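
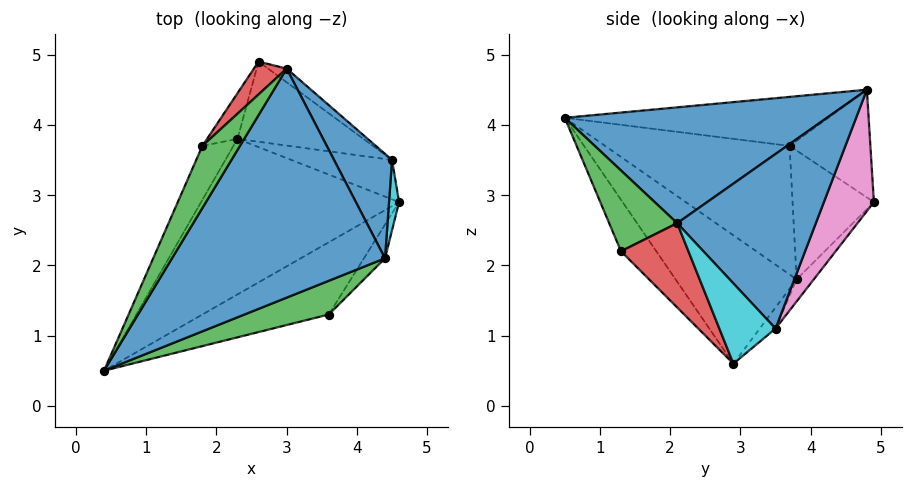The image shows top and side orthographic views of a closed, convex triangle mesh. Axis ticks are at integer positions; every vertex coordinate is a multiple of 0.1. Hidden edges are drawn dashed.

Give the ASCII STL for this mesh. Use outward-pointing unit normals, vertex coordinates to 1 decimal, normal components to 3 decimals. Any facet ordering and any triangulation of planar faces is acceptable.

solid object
 facet normal 0.448 -0.347 0.824
  outer loop
   vertex 4.4 2.1 2.6
   vertex 3.0 4.8 4.5
   vertex 0.4 0.5 4.1
  endloop
 endfacet
 facet normal -0.525 -0.262 -0.810
  outer loop
   vertex 2.3 3.8 1.8
   vertex 4.6 2.9 0.6
   vertex 0.4 0.5 4.1
  endloop
 endfacet
 facet normal -0.731 0.390 0.560
  outer loop
   vertex 1.8 3.7 3.7
   vertex 0.4 0.5 4.1
   vertex 3.0 4.8 4.5
  endloop
 endfacet
 facet normal -0.735 0.640 0.224
  outer loop
   vertex 1.8 3.7 3.7
   vertex 3.0 4.8 4.5
   vertex 2.6 4.9 2.9
  endloop
 endfacet
 facet normal -0.904 0.368 -0.218
  outer loop
   vertex 1.8 3.7 3.7
   vertex 2.3 3.8 1.8
   vertex 0.4 0.5 4.1
  endloop
 endfacet
 facet normal -0.872 0.444 -0.206
  outer loop
   vertex 1.8 3.7 3.7
   vertex 2.6 4.9 2.9
   vertex 2.3 3.8 1.8
  endloop
 endfacet
 facet normal 0.539 0.838 -0.082
  outer loop
   vertex 4.5 3.5 1.1
   vertex 2.6 4.9 2.9
   vertex 3.0 4.8 4.5
  endloop
 endfacet
 facet normal -0.161 0.616 -0.771
  outer loop
   vertex 4.5 3.5 1.1
   vertex 4.6 2.9 0.6
   vertex 2.3 3.8 1.8
  endloop
 endfacet
 facet normal -0.120 0.718 -0.685
  outer loop
   vertex 4.5 3.5 1.1
   vertex 2.3 3.8 1.8
   vertex 2.6 4.9 2.9
  endloop
 endfacet
 facet normal 0.990 0.062 0.124
  outer loop
   vertex 4.5 3.5 1.1
   vertex 4.4 2.1 2.6
   vertex 4.6 2.9 0.6
  endloop
 endfacet
 facet normal 0.916 0.261 0.304
  outer loop
   vertex 4.5 3.5 1.1
   vertex 3.0 4.8 4.5
   vertex 4.4 2.1 2.6
  endloop
 endfacet
 facet normal -0.311 -0.568 -0.762
  outer loop
   vertex 3.6 1.3 2.2
   vertex 0.4 0.5 4.1
   vertex 4.6 2.9 0.6
  endloop
 endfacet
 facet normal 0.476 -0.725 0.497
  outer loop
   vertex 3.6 1.3 2.2
   vertex 4.4 2.1 2.6
   vertex 0.4 0.5 4.1
  endloop
 endfacet
 facet normal 0.740 -0.647 -0.185
  outer loop
   vertex 3.6 1.3 2.2
   vertex 4.6 2.9 0.6
   vertex 4.4 2.1 2.6
  endloop
 endfacet
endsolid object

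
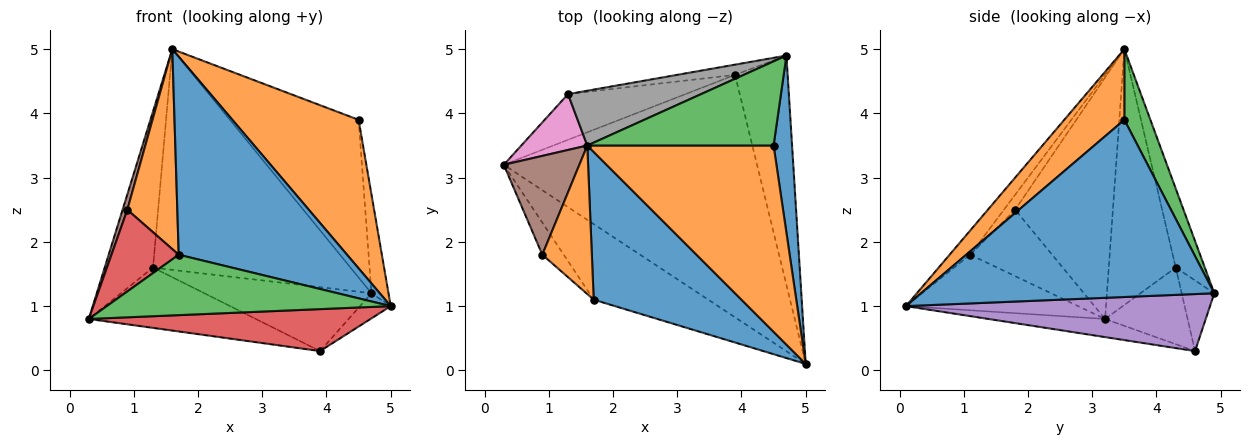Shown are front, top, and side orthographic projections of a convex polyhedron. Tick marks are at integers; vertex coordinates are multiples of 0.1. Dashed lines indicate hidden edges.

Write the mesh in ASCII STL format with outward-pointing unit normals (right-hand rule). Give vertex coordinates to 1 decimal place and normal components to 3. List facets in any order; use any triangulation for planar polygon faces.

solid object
 facet normal 0.993 0.058 0.103
  outer loop
   vertex 4.5 3.5 3.9
   vertex 5.0 0.1 1.0
   vertex 4.7 4.9 1.2
  endloop
 endfacet
 facet normal 0.284 -0.598 0.750
  outer loop
   vertex 4.5 3.5 3.9
   vertex 1.6 3.5 5.0
   vertex 5.0 0.1 1.0
  endloop
 endfacet
 facet normal 0.176 0.869 0.463
  outer loop
   vertex 4.5 3.5 3.9
   vertex 4.7 4.9 1.2
   vertex 1.6 3.5 5.0
  endloop
 endfacet
 facet normal -0.070 -0.170 -0.983
  outer loop
   vertex 3.9 4.6 0.3
   vertex 5.0 0.1 1.0
   vertex 0.3 3.2 0.8
  endloop
 endfacet
 facet normal 0.733 0.074 -0.676
  outer loop
   vertex 3.9 4.6 0.3
   vertex 4.7 4.9 1.2
   vertex 5.0 0.1 1.0
  endloop
 endfacet
 facet normal -0.953 -0.046 0.298
  outer loop
   vertex 0.9 1.8 2.5
   vertex 1.6 3.5 5.0
   vertex 0.3 3.2 0.8
  endloop
 endfacet
 facet normal -0.794 0.573 0.205
  outer loop
   vertex 1.3 4.3 1.6
   vertex 0.3 3.2 0.8
   vertex 1.6 3.5 5.0
  endloop
 endfacet
 facet normal -0.141 0.961 0.239
  outer loop
   vertex 1.3 4.3 1.6
   vertex 1.6 3.5 5.0
   vertex 4.7 4.9 1.2
  endloop
 endfacet
 facet normal -0.366 0.742 -0.562
  outer loop
   vertex 1.3 4.3 1.6
   vertex 3.9 4.6 0.3
   vertex 0.3 3.2 0.8
  endloop
 endfacet
 facet normal -0.189 0.970 -0.155
  outer loop
   vertex 1.3 4.3 1.6
   vertex 4.7 4.9 1.2
   vertex 3.9 4.6 0.3
  endloop
 endfacet
 facet normal -0.097 -0.798 0.595
  outer loop
   vertex 1.7 1.1 1.8
   vertex 5.0 0.1 1.0
   vertex 1.6 3.5 5.0
  endloop
 endfacet
 facet normal -0.178 -0.790 0.587
  outer loop
   vertex 1.7 1.1 1.8
   vertex 1.6 3.5 5.0
   vertex 0.9 1.8 2.5
  endloop
 endfacet
 facet normal -0.354 -0.584 -0.731
  outer loop
   vertex 1.7 1.1 1.8
   vertex 0.3 3.2 0.8
   vertex 5.0 0.1 1.0
  endloop
 endfacet
 facet normal -0.750 -0.615 -0.242
  outer loop
   vertex 1.7 1.1 1.8
   vertex 0.9 1.8 2.5
   vertex 0.3 3.2 0.8
  endloop
 endfacet
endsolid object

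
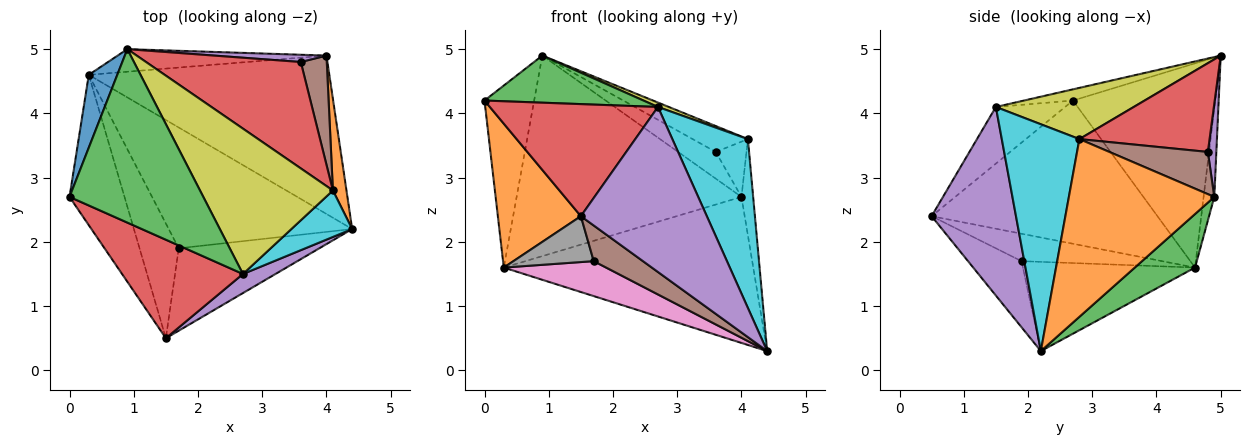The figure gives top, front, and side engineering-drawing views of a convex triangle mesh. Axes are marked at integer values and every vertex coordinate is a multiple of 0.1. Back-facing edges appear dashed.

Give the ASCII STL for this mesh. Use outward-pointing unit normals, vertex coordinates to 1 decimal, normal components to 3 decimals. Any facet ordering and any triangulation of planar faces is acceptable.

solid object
 facet normal -0.936 0.327 0.131
  outer loop
   vertex 0.3 4.6 1.6
   vertex 0.0 2.7 4.2
   vertex 0.9 5.0 4.9
  endloop
 endfacet
 facet normal -0.883 -0.325 -0.339
  outer loop
   vertex 0.3 4.6 1.6
   vertex 1.5 0.5 2.4
   vertex 0.0 2.7 4.2
  endloop
 endfacet
 facet normal -0.080 -0.261 0.962
  outer loop
   vertex 2.7 1.5 4.1
   vertex 0.9 5.0 4.9
   vertex 0.0 2.7 4.2
  endloop
 endfacet
 facet normal -0.296 -0.718 0.631
  outer loop
   vertex 2.7 1.5 4.1
   vertex 0.0 2.7 4.2
   vertex 1.5 0.5 2.4
  endloop
 endfacet
 facet normal 0.554 -0.827 0.095
  outer loop
   vertex 2.7 1.5 4.1
   vertex 1.5 0.5 2.4
   vertex 4.4 2.2 0.3
  endloop
 endfacet
 facet normal -0.396 -0.365 -0.843
  outer loop
   vertex 1.7 1.9 1.7
   vertex 4.4 2.2 0.3
   vertex 1.5 0.5 2.4
  endloop
 endfacet
 facet normal -0.423 -0.252 -0.870
  outer loop
   vertex 1.7 1.9 1.7
   vertex 0.3 4.6 1.6
   vertex 4.4 2.2 0.3
  endloop
 endfacet
 facet normal -0.545 -0.311 -0.778
  outer loop
   vertex 1.7 1.9 1.7
   vertex 1.5 0.5 2.4
   vertex 0.3 4.6 1.6
  endloop
 endfacet
 facet normal 0.359 -0.028 0.933
  outer loop
   vertex 4.1 2.8 3.6
   vertex 0.9 5.0 4.9
   vertex 2.7 1.5 4.1
  endloop
 endfacet
 facet normal 0.704 -0.685 0.189
  outer loop
   vertex 4.1 2.8 3.6
   vertex 2.7 1.5 4.1
   vertex 4.4 2.2 0.3
  endloop
 endfacet
 facet normal -0.047 0.993 -0.112
  outer loop
   vertex 4.0 4.9 2.7
   vertex 0.3 4.6 1.6
   vertex 0.9 5.0 4.9
  endloop
 endfacet
 facet normal 0.994 0.080 0.076
  outer loop
   vertex 4.0 4.9 2.7
   vertex 4.1 2.8 3.6
   vertex 4.4 2.2 0.3
  endloop
 endfacet
 facet normal 0.161 0.669 -0.726
  outer loop
   vertex 4.0 4.9 2.7
   vertex 4.4 2.2 0.3
   vertex 0.3 4.6 1.6
  endloop
 endfacet
 facet normal 0.487 0.207 0.849
  outer loop
   vertex 3.6 4.8 3.4
   vertex 0.9 5.0 4.9
   vertex 4.1 2.8 3.6
  endloop
 endfacet
 facet normal 0.212 0.943 0.256
  outer loop
   vertex 3.6 4.8 3.4
   vertex 4.0 4.9 2.7
   vertex 0.9 5.0 4.9
  endloop
 endfacet
 facet normal 0.823 0.256 0.507
  outer loop
   vertex 3.6 4.8 3.4
   vertex 4.1 2.8 3.6
   vertex 4.0 4.9 2.7
  endloop
 endfacet
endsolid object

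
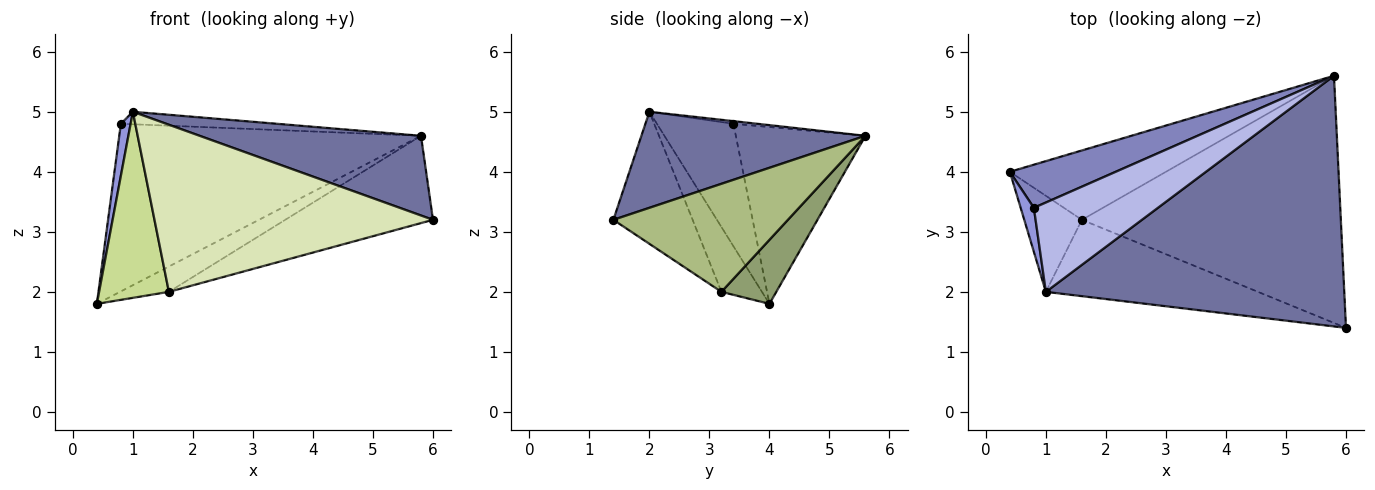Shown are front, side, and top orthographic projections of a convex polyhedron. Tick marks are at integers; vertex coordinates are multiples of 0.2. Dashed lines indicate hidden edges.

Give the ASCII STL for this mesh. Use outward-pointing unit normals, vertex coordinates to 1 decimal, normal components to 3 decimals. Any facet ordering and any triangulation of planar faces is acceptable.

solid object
 facet normal 0.293 -0.290 0.911
  outer loop
   vertex 1.0 2.0 5.0
   vertex 6.0 1.4 3.2
   vertex 5.8 5.6 4.6
  endloop
 endfacet
 facet normal -0.384 0.894 0.230
  outer loop
   vertex 0.8 3.4 4.8
   vertex 5.8 5.6 4.6
   vertex 0.4 4.0 1.8
  endloop
 endfacet
 facet normal -0.986 -0.126 0.106
  outer loop
   vertex 0.8 3.4 4.8
   vertex 0.4 4.0 1.8
   vertex 1.0 2.0 5.0
  endloop
 endfacet
 facet normal -0.021 0.138 0.990
  outer loop
   vertex 0.8 3.4 4.8
   vertex 1.0 2.0 5.0
   vertex 5.8 5.6 4.6
  endloop
 endfacet
 facet normal 0.360 0.320 -0.876
  outer loop
   vertex 1.6 3.2 2.0
   vertex 0.4 4.0 1.8
   vertex 5.8 5.6 4.6
  endloop
 endfacet
 facet normal 0.366 0.310 -0.877
  outer loop
   vertex 1.6 3.2 2.0
   vertex 5.8 5.6 4.6
   vertex 6.0 1.4 3.2
  endloop
 endfacet
 facet normal -0.459 -0.790 -0.408
  outer loop
   vertex 1.6 3.2 2.0
   vertex 1.0 2.0 5.0
   vertex 0.4 4.0 1.8
  endloop
 endfacet
 facet normal -0.251 -0.881 -0.402
  outer loop
   vertex 1.6 3.2 2.0
   vertex 6.0 1.4 3.2
   vertex 1.0 2.0 5.0
  endloop
 endfacet
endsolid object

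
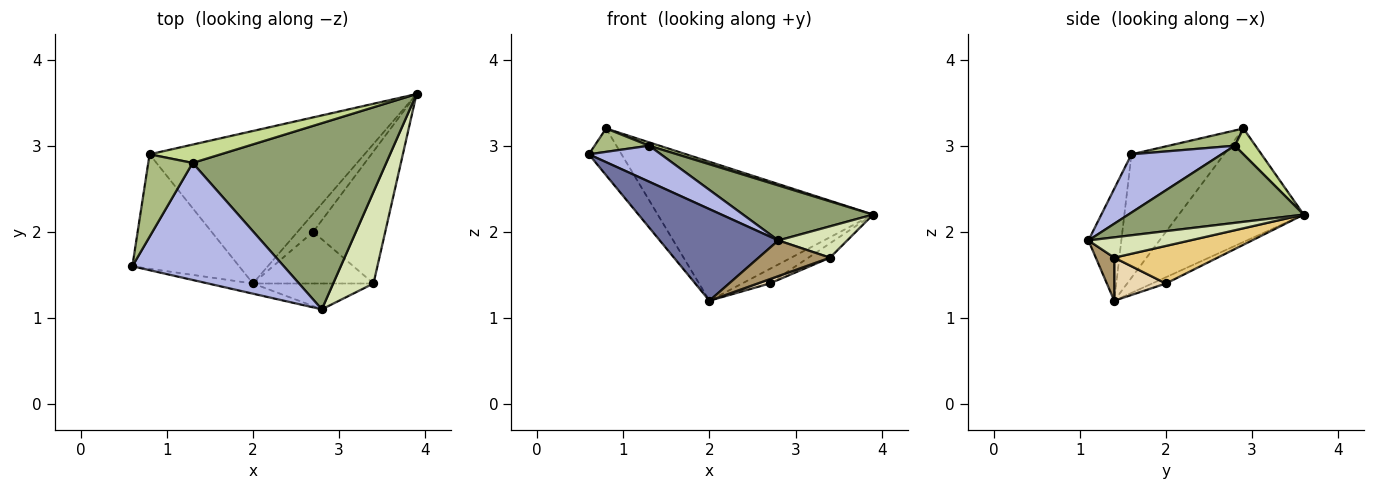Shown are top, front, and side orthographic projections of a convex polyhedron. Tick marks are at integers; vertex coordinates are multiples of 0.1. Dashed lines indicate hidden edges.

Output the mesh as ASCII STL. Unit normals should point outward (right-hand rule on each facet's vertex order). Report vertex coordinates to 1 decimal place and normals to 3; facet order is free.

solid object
 facet normal -0.266 -0.958 -0.106
  outer loop
   vertex 2.0 1.4 1.2
   vertex 2.8 1.1 1.9
   vertex 0.6 1.6 2.9
  endloop
 endfacet
 facet normal -0.731 0.258 -0.632
  outer loop
   vertex 0.8 2.9 3.2
   vertex 2.0 1.4 1.2
   vertex 0.6 1.6 2.9
  endloop
 endfacet
 facet normal -0.364 0.627 -0.689
  outer loop
   vertex 0.8 2.9 3.2
   vertex 3.9 3.6 2.2
   vertex 2.0 1.4 1.2
  endloop
 endfacet
 facet normal 0.345 -0.276 0.897
  outer loop
   vertex 1.3 2.8 3.0
   vertex 0.6 1.6 2.9
   vertex 2.8 1.1 1.9
  endloop
 endfacet
 facet normal 0.357 -0.265 0.896
  outer loop
   vertex 1.3 2.8 3.0
   vertex 2.8 1.1 1.9
   vertex 3.9 3.6 2.2
  endloop
 endfacet
 facet normal 0.314 -0.259 0.914
  outer loop
   vertex 1.3 2.8 3.0
   vertex 0.8 2.9 3.2
   vertex 0.6 1.6 2.9
  endloop
 endfacet
 facet normal 0.337 -0.168 0.926
  outer loop
   vertex 1.3 2.8 3.0
   vertex 3.9 3.6 2.2
   vertex 0.8 2.9 3.2
  endloop
 endfacet
 facet normal 0.431 -0.292 0.854
  outer loop
   vertex 3.4 1.4 1.7
   vertex 3.9 3.6 2.2
   vertex 2.8 1.1 1.9
  endloop
 endfacet
 facet normal 0.205 -0.793 -0.574
  outer loop
   vertex 3.4 1.4 1.7
   vertex 2.8 1.1 1.9
   vertex 2.0 1.4 1.2
  endloop
 endfacet
 facet normal -0.298 0.596 -0.745
  outer loop
   vertex 2.7 2.0 1.4
   vertex 2.0 1.4 1.2
   vertex 3.9 3.6 2.2
  endloop
 endfacet
 facet normal 0.460 0.096 -0.882
  outer loop
   vertex 2.7 2.0 1.4
   vertex 3.9 3.6 2.2
   vertex 3.4 1.4 1.7
  endloop
 endfacet
 facet normal 0.335 -0.078 -0.939
  outer loop
   vertex 2.7 2.0 1.4
   vertex 3.4 1.4 1.7
   vertex 2.0 1.4 1.2
  endloop
 endfacet
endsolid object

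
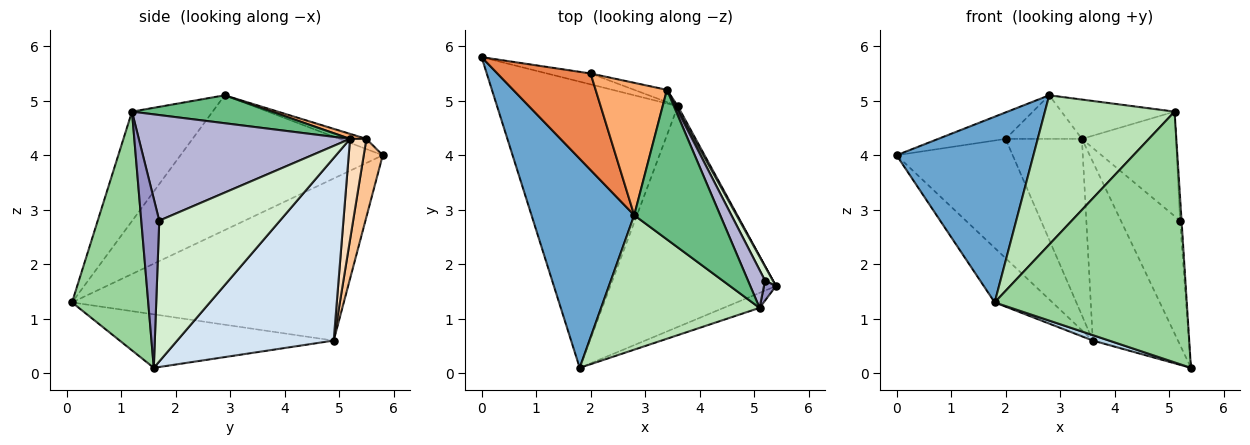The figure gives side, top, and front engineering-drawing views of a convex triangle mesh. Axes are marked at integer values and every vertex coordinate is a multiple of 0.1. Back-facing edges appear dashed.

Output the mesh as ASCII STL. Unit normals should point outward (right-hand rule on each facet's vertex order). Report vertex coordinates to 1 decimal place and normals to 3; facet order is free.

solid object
 facet normal -0.700 -0.474 0.534
  outer loop
   vertex 2.8 2.9 5.1
   vertex 0.0 5.8 4.0
   vertex 1.8 0.1 1.3
  endloop
 endfacet
 facet normal -0.661 0.140 -0.737
  outer loop
   vertex 3.6 4.9 0.6
   vertex 1.8 0.1 1.3
   vertex 0.0 5.8 4.0
  endloop
 endfacet
 facet normal -0.307 -0.023 -0.951
  outer loop
   vertex 3.6 4.9 0.6
   vertex 5.4 1.6 0.1
   vertex 1.8 0.1 1.3
  endloop
 endfacet
 facet normal 0.878 0.478 0.009
  outer loop
   vertex 3.6 4.9 0.6
   vertex 3.4 5.2 4.3
   vertex 5.4 1.6 0.1
  endloop
 endfacet
 facet normal -0.104 0.263 0.959
  outer loop
   vertex 2.0 5.5 4.3
   vertex 0.0 5.8 4.0
   vertex 2.8 2.9 5.1
  endloop
 endfacet
 facet normal 0.067 0.312 0.948
  outer loop
   vertex 2.0 5.5 4.3
   vertex 2.8 2.9 5.1
   vertex 3.4 5.2 4.3
  endloop
 endfacet
 facet normal 0.161 0.983 -0.090
  outer loop
   vertex 2.0 5.5 4.3
   vertex 3.6 4.9 0.6
   vertex 0.0 5.8 4.0
  endloop
 endfacet
 facet normal 0.209 0.976 -0.068
  outer loop
   vertex 2.0 5.5 4.3
   vertex 3.4 5.2 4.3
   vertex 3.6 4.9 0.6
  endloop
 endfacet
 facet normal 0.300 0.243 0.923
  outer loop
   vertex 5.1 1.2 4.8
   vertex 3.4 5.2 4.3
   vertex 2.8 2.9 5.1
  endloop
 endfacet
 facet normal 0.368 -0.928 -0.055
  outer loop
   vertex 5.1 1.2 4.8
   vertex 1.8 0.1 1.3
   vertex 5.4 1.6 0.1
  endloop
 endfacet
 facet normal -0.419 -0.675 0.607
  outer loop
   vertex 5.1 1.2 4.8
   vertex 2.8 2.9 5.1
   vertex 1.8 0.1 1.3
  endloop
 endfacet
 facet normal 0.897 0.440 0.050
  outer loop
   vertex 5.2 1.7 2.8
   vertex 5.4 1.6 0.1
   vertex 3.4 5.2 4.3
  endloop
 endfacet
 facet normal 0.994 0.083 0.071
  outer loop
   vertex 5.2 1.7 2.8
   vertex 5.1 1.2 4.8
   vertex 5.4 1.6 0.1
  endloop
 endfacet
 facet normal 0.904 0.402 0.146
  outer loop
   vertex 5.2 1.7 2.8
   vertex 3.4 5.2 4.3
   vertex 5.1 1.2 4.8
  endloop
 endfacet
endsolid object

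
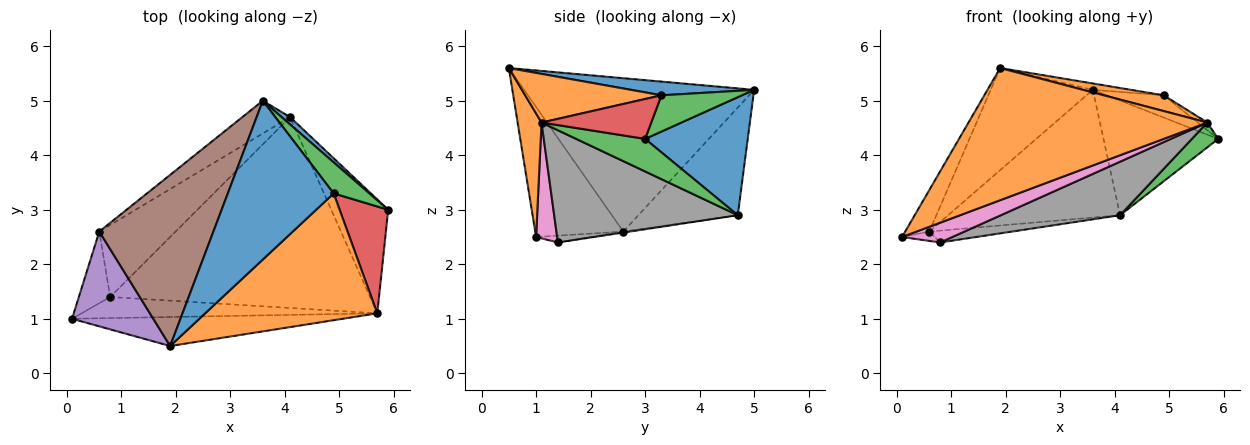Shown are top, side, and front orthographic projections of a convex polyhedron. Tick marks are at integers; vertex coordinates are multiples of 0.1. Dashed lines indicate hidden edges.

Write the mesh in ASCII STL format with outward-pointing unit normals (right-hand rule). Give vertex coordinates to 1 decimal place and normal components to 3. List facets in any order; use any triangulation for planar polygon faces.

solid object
 facet normal 0.666 0.744 0.048
  outer loop
   vertex 4.1 4.7 2.9
   vertex 3.6 5.0 5.2
   vertex 5.9 3.0 4.3
  endloop
 endfacet
 facet normal 0.097 -0.972 -0.213
  outer loop
   vertex 5.7 1.1 4.6
   vertex 1.9 0.5 5.6
   vertex 0.1 1.0 2.5
  endloop
 endfacet
 facet normal 0.488 -0.186 -0.853
  outer loop
   vertex 5.7 1.1 4.6
   vertex 4.1 4.7 2.9
   vertex 5.9 3.0 4.3
  endloop
 endfacet
 facet normal -0.489 0.845 -0.216
  outer loop
   vertex 0.6 2.6 2.6
   vertex 3.6 5.0 5.2
   vertex 4.1 4.7 2.9
  endloop
 endfacet
 facet normal -0.826 0.226 0.516
  outer loop
   vertex 0.6 2.6 2.6
   vertex 0.1 1.0 2.5
   vertex 1.9 0.5 5.6
  endloop
 endfacet
 facet normal -0.756 0.336 0.562
  outer loop
   vertex 0.6 2.6 2.6
   vertex 1.9 0.5 5.6
   vertex 3.6 5.0 5.2
  endloop
 endfacet
 facet normal 0.275 -0.657 -0.702
  outer loop
   vertex 0.8 1.4 2.4
   vertex 5.7 1.1 4.6
   vertex 0.1 1.0 2.5
  endloop
 endfacet
 facet normal 0.384 -0.249 -0.889
  outer loop
   vertex 0.8 1.4 2.4
   vertex 4.1 4.7 2.9
   vertex 5.7 1.1 4.6
  endloop
 endfacet
 facet normal -0.211 0.126 -0.969
  outer loop
   vertex 0.8 1.4 2.4
   vertex 0.1 1.0 2.5
   vertex 0.6 2.6 2.6
  endloop
 endfacet
 facet normal -0.013 0.162 -0.987
  outer loop
   vertex 0.8 1.4 2.4
   vertex 0.6 2.6 2.6
   vertex 4.1 4.7 2.9
  endloop
 endfacet
 facet normal 0.128 0.040 0.991
  outer loop
   vertex 4.9 3.3 5.1
   vertex 3.6 5.0 5.2
   vertex 1.9 0.5 5.6
  endloop
 endfacet
 facet normal 0.270 -0.119 0.955
  outer loop
   vertex 4.9 3.3 5.1
   vertex 1.9 0.5 5.6
   vertex 5.7 1.1 4.6
  endloop
 endfacet
 facet normal 0.636 0.450 0.627
  outer loop
   vertex 4.9 3.3 5.1
   vertex 5.9 3.0 4.3
   vertex 3.6 5.0 5.2
  endloop
 endfacet
 facet normal 0.634 0.055 0.772
  outer loop
   vertex 4.9 3.3 5.1
   vertex 5.7 1.1 4.6
   vertex 5.9 3.0 4.3
  endloop
 endfacet
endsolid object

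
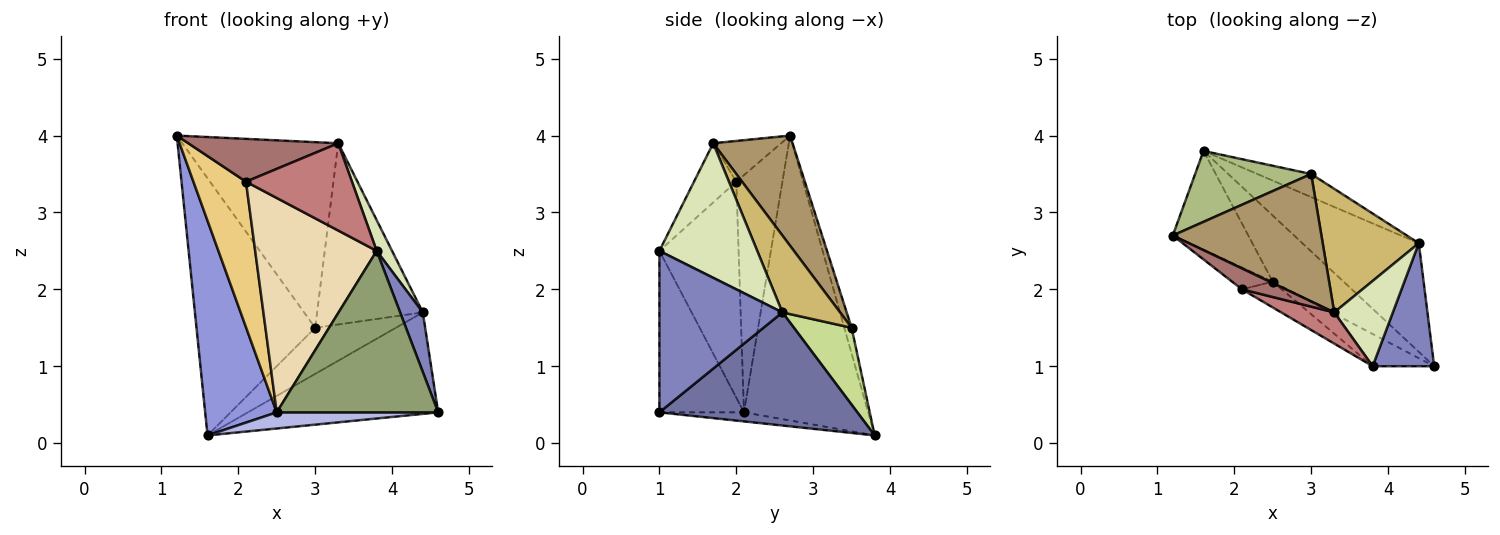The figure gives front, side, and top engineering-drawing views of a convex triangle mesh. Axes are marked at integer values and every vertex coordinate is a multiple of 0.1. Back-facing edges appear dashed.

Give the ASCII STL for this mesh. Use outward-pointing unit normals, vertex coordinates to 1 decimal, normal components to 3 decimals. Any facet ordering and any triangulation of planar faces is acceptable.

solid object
 facet normal 0.579 0.557 -0.596
  outer loop
   vertex 4.4 2.6 1.7
   vertex 4.6 1.0 0.4
   vertex 1.6 3.8 0.1
  endloop
 endfacet
 facet normal 0.921 -0.170 0.351
  outer loop
   vertex 4.4 2.6 1.7
   vertex 3.8 1.0 2.5
   vertex 4.6 1.0 0.4
  endloop
 endfacet
 facet normal -0.844 -0.487 -0.224
  outer loop
   vertex 2.5 2.1 0.4
   vertex 1.2 2.7 4.0
   vertex 1.6 3.8 0.1
  endloop
 endfacet
 facet normal -0.123 -0.235 -0.964
  outer loop
   vertex 2.5 2.1 0.4
   vertex 1.6 3.8 0.1
   vertex 4.6 1.0 0.4
  endloop
 endfacet
 facet normal -0.457 -0.872 -0.174
  outer loop
   vertex 2.5 2.1 0.4
   vertex 4.6 1.0 0.4
   vertex 3.8 1.0 2.5
  endloop
 endfacet
 facet normal -0.059 0.962 0.265
  outer loop
   vertex 3.0 3.5 1.5
   vertex 1.6 3.8 0.1
   vertex 1.2 2.7 4.0
  endloop
 endfacet
 facet normal 0.538 0.754 -0.377
  outer loop
   vertex 3.0 3.5 1.5
   vertex 4.4 2.6 1.7
   vertex 1.6 3.8 0.1
  endloop
 endfacet
 facet normal 0.907 -0.143 0.395
  outer loop
   vertex 3.3 1.7 3.9
   vertex 3.8 1.0 2.5
   vertex 4.4 2.6 1.7
  endloop
 endfacet
 facet normal 0.387 0.760 0.522
  outer loop
   vertex 3.3 1.7 3.9
   vertex 3.0 3.5 1.5
   vertex 1.2 2.7 4.0
  endloop
 endfacet
 facet normal 0.411 0.753 0.514
  outer loop
   vertex 3.3 1.7 3.9
   vertex 4.4 2.6 1.7
   vertex 3.0 3.5 1.5
  endloop
 endfacet
 facet normal -0.656 -0.747 -0.112
  outer loop
   vertex 2.1 2.0 3.4
   vertex 1.2 2.7 4.0
   vertex 2.5 2.1 0.4
  endloop
 endfacet
 facet normal -0.543 -0.833 -0.100
  outer loop
   vertex 2.1 2.0 3.4
   vertex 2.5 2.1 0.4
   vertex 3.8 1.0 2.5
  endloop
 endfacet
 facet normal -0.377 -0.833 0.406
  outer loop
   vertex 2.1 2.0 3.4
   vertex 3.3 1.7 3.9
   vertex 1.2 2.7 4.0
  endloop
 endfacet
 facet normal -0.352 -0.881 0.315
  outer loop
   vertex 2.1 2.0 3.4
   vertex 3.8 1.0 2.5
   vertex 3.3 1.7 3.9
  endloop
 endfacet
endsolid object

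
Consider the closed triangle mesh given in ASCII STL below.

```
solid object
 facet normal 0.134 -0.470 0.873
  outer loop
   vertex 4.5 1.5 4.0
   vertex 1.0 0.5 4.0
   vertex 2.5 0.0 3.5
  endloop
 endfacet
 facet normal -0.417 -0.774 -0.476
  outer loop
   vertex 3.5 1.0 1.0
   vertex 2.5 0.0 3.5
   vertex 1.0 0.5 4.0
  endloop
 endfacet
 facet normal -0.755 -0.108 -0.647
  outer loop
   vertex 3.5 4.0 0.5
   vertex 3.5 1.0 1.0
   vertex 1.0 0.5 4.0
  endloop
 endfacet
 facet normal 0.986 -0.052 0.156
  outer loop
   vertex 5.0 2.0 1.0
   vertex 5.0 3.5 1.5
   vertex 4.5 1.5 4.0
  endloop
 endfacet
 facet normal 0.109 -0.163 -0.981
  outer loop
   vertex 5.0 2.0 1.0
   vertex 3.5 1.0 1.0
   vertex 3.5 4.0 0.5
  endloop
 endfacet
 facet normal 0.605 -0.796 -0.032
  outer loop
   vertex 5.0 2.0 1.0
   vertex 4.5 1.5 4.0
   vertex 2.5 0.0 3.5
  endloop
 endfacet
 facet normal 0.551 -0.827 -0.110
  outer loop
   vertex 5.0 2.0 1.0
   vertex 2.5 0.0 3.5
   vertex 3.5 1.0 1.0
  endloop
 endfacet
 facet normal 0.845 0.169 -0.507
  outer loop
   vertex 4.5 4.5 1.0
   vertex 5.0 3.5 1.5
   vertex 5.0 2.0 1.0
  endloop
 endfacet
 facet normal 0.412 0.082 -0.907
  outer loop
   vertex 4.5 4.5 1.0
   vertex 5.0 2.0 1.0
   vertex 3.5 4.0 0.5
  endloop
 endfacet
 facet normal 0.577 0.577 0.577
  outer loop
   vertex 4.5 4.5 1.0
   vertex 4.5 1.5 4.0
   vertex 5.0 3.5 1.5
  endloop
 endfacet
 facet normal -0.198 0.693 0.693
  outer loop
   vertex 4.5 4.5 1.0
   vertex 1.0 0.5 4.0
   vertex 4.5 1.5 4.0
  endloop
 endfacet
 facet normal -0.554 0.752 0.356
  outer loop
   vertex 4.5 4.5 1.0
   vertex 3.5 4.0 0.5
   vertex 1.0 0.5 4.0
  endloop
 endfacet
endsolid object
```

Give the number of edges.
18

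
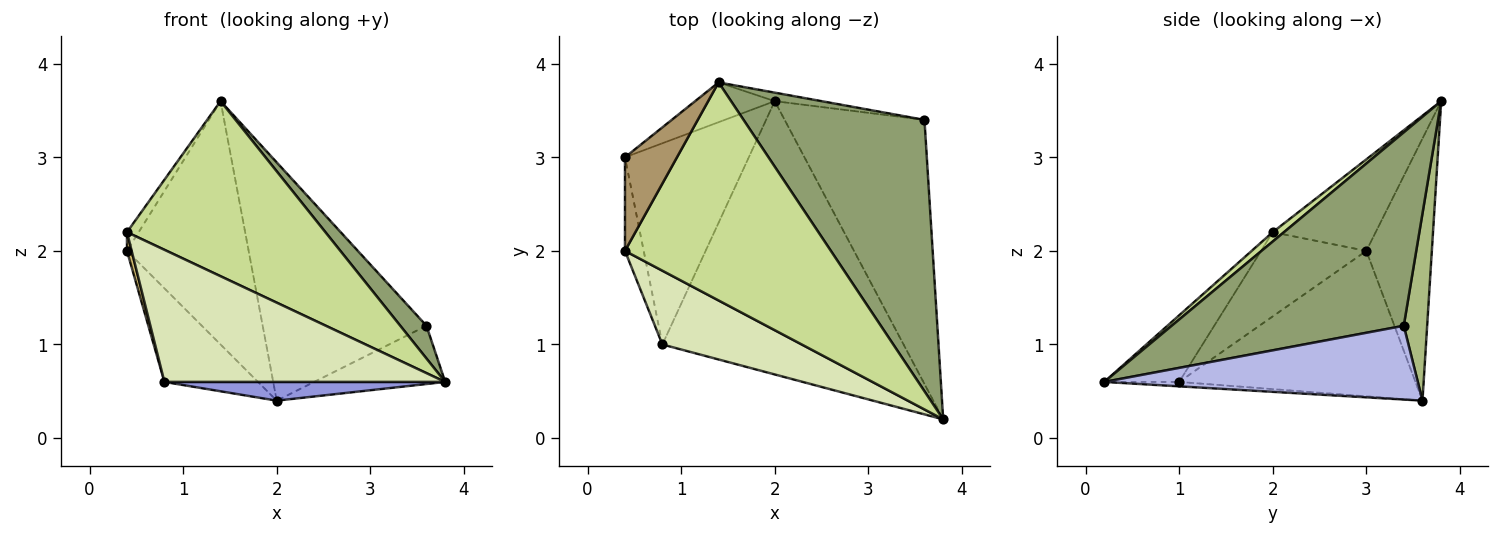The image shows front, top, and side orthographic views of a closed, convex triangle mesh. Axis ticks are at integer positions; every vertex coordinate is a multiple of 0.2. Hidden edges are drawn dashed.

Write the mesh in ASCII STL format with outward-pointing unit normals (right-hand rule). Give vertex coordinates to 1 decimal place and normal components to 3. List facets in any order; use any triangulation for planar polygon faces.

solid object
 facet normal -0.469 0.871 -0.142
  outer loop
   vertex 1.4 3.8 3.6
   vertex 2.0 3.6 0.4
   vertex 0.4 3.0 2.0
  endloop
 endfacet
 facet normal -0.729 0.289 -0.621
  outer loop
   vertex 0.8 1.0 0.6
   vertex 0.4 3.0 2.0
   vertex 2.0 3.6 0.4
  endloop
 endfacet
 facet normal -0.018 -0.068 -0.997
  outer loop
   vertex 0.8 1.0 0.6
   vertex 2.0 3.6 0.4
   vertex 3.8 0.2 0.6
  endloop
 endfacet
 facet normal 0.458 0.191 -0.868
  outer loop
   vertex 3.6 3.4 1.2
   vertex 3.8 0.2 0.6
   vertex 2.0 3.6 0.4
  endloop
 endfacet
 facet normal 0.728 -0.082 0.681
  outer loop
   vertex 3.6 3.4 1.2
   vertex 1.4 3.8 3.6
   vertex 3.8 0.2 0.6
  endloop
 endfacet
 facet normal 0.141 0.989 -0.035
  outer loop
   vertex 3.6 3.4 1.2
   vertex 2.0 3.6 0.4
   vertex 1.4 3.8 3.6
  endloop
 endfacet
 facet normal 0.035 -0.626 0.779
  outer loop
   vertex 0.4 2.0 2.2
   vertex 3.8 0.2 0.6
   vertex 1.4 3.8 3.6
  endloop
 endfacet
 facet normal -0.227 -0.850 0.475
  outer loop
   vertex 0.4 2.0 2.2
   vertex 0.8 1.0 0.6
   vertex 3.8 0.2 0.6
  endloop
 endfacet
 facet normal -0.865 0.098 0.492
  outer loop
   vertex 0.4 2.0 2.2
   vertex 1.4 3.8 3.6
   vertex 0.4 3.0 2.0
  endloop
 endfacet
 facet normal -0.975 -0.043 -0.217
  outer loop
   vertex 0.4 2.0 2.2
   vertex 0.4 3.0 2.0
   vertex 0.8 1.0 0.6
  endloop
 endfacet
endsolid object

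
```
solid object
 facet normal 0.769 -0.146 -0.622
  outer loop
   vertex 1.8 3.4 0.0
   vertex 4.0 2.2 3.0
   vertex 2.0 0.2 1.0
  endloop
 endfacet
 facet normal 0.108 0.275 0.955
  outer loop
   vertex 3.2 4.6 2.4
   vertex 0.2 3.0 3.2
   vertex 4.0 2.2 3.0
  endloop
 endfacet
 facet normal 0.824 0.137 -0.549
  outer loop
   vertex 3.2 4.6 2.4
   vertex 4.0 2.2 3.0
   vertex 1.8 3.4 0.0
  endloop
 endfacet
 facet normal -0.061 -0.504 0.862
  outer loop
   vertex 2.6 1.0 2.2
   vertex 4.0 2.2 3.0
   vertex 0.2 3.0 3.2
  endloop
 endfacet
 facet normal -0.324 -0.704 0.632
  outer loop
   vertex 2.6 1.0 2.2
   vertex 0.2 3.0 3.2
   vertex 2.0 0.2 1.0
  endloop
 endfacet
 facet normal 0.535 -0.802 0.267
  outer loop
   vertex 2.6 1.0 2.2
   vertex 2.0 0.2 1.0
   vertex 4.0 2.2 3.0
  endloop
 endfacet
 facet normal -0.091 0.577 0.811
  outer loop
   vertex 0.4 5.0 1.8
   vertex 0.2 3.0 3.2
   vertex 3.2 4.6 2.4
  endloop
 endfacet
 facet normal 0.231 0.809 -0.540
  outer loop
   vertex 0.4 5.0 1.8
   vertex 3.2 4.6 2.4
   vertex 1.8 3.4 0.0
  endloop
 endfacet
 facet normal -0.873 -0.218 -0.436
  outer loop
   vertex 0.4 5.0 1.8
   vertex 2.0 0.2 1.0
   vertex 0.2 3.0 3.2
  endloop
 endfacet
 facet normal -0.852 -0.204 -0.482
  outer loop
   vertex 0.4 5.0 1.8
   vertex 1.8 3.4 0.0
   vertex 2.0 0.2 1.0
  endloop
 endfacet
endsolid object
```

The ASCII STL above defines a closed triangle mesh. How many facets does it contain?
10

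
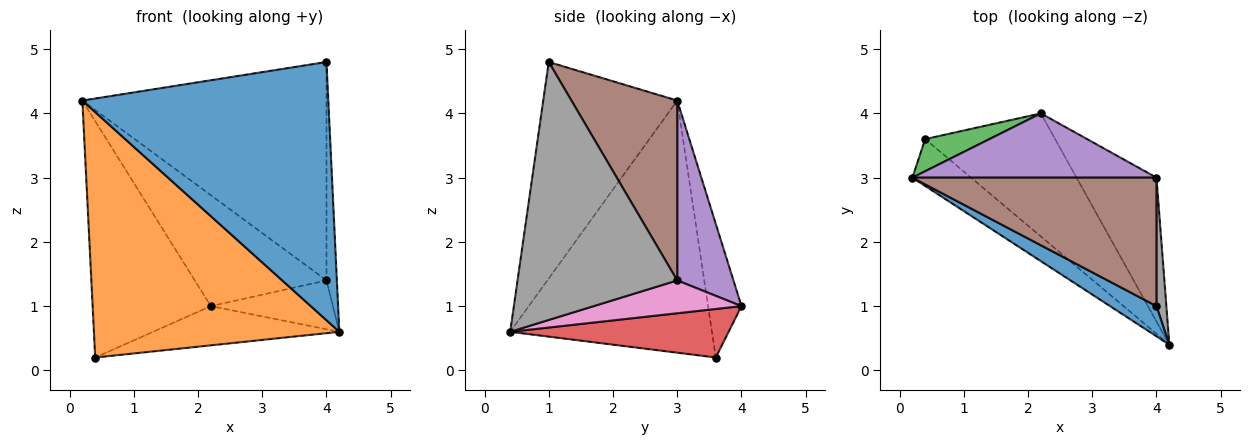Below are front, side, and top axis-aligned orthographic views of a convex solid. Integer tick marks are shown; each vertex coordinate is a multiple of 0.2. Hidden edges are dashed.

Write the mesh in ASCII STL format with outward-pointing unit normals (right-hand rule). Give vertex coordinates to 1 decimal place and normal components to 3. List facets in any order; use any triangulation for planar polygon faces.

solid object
 facet normal -0.476 -0.874 0.102
  outer loop
   vertex 4.0 1.0 4.8
   vertex 0.2 3.0 4.2
   vertex 4.2 0.4 0.6
  endloop
 endfacet
 facet normal -0.628 -0.764 -0.146
  outer loop
   vertex 0.4 3.6 0.2
   vertex 4.2 0.4 0.6
   vertex 0.2 3.0 4.2
  endloop
 endfacet
 facet normal -0.270 0.954 0.130
  outer loop
   vertex 0.4 3.6 0.2
   vertex 0.2 3.0 4.2
   vertex 2.2 4.0 1.0
  endloop
 endfacet
 facet normal 0.335 0.286 -0.898
  outer loop
   vertex 0.4 3.6 0.2
   vertex 2.2 4.0 1.0
   vertex 4.2 0.4 0.6
  endloop
 endfacet
 facet normal 0.346 0.812 0.470
  outer loop
   vertex 4.0 3.0 1.4
   vertex 2.2 4.0 1.0
   vertex 0.2 3.0 4.2
  endloop
 endfacet
 facet normal 0.350 0.807 0.475
  outer loop
   vertex 4.0 3.0 1.4
   vertex 0.2 3.0 4.2
   vertex 4.0 1.0 4.8
  endloop
 endfacet
 facet normal 0.362 0.299 -0.883
  outer loop
   vertex 4.0 3.0 1.4
   vertex 4.2 0.4 0.6
   vertex 2.2 4.0 1.0
  endloop
 endfacet
 facet normal 0.997 0.065 0.038
  outer loop
   vertex 4.0 3.0 1.4
   vertex 4.0 1.0 4.8
   vertex 4.2 0.4 0.6
  endloop
 endfacet
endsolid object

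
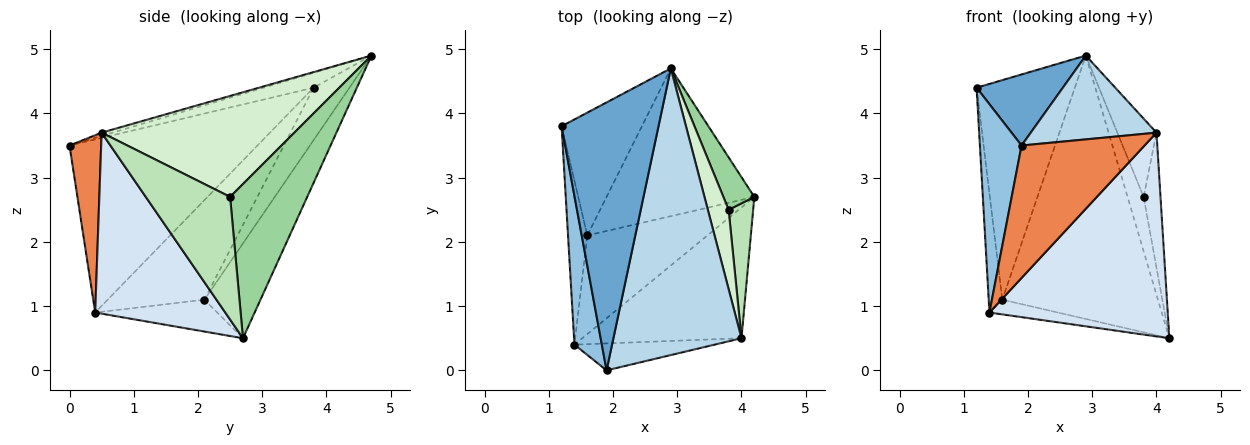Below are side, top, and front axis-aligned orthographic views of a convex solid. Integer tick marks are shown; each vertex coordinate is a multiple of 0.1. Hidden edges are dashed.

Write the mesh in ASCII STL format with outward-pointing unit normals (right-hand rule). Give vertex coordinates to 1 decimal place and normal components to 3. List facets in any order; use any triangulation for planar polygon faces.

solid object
 facet normal -0.147 -0.254 0.956
  outer loop
   vertex 2.9 4.7 4.9
   vertex 1.2 3.8 4.4
   vertex 1.9 0.0 3.5
  endloop
 endfacet
 facet normal -0.965 -0.214 0.153
  outer loop
   vertex 1.4 0.4 0.9
   vertex 1.9 0.0 3.5
   vertex 1.2 3.8 4.4
  endloop
 endfacet
 facet normal -0.025 -0.281 0.960
  outer loop
   vertex 4.0 0.5 3.7
   vertex 2.9 4.7 4.9
   vertex 1.9 0.0 3.5
  endloop
 endfacet
 facet normal 0.523 -0.717 -0.460
  outer loop
   vertex 4.0 0.5 3.7
   vertex 1.4 0.4 0.9
   vertex 4.2 2.7 0.5
  endloop
 endfacet
 facet normal 0.245 -0.950 -0.193
  outer loop
   vertex 4.0 0.5 3.7
   vertex 1.9 0.0 3.5
   vertex 1.4 0.4 0.9
  endloop
 endfacet
 facet normal -0.973 0.137 -0.188
  outer loop
   vertex 1.6 2.1 1.1
   vertex 1.4 0.4 0.9
   vertex 1.2 3.8 4.4
  endloop
 endfacet
 facet normal -0.254 0.142 -0.957
  outer loop
   vertex 1.6 2.1 1.1
   vertex 4.2 2.7 0.5
   vertex 1.4 0.4 0.9
  endloop
 endfacet
 facet normal -0.303 0.832 -0.465
  outer loop
   vertex 1.6 2.1 1.1
   vertex 1.2 3.8 4.4
   vertex 2.9 4.7 4.9
  endloop
 endfacet
 facet normal -0.300 0.832 -0.467
  outer loop
   vertex 1.6 2.1 1.1
   vertex 2.9 4.7 4.9
   vertex 4.2 2.7 0.5
  endloop
 endfacet
 facet normal 0.961 0.200 0.193
  outer loop
   vertex 3.8 2.5 2.7
   vertex 4.2 2.7 0.5
   vertex 2.9 4.7 4.9
  endloop
 endfacet
 facet normal 0.962 0.192 0.192
  outer loop
   vertex 3.8 2.5 2.7
   vertex 4.0 0.5 3.7
   vertex 4.2 2.7 0.5
  endloop
 endfacet
 facet normal 0.961 0.195 0.198
  outer loop
   vertex 3.8 2.5 2.7
   vertex 2.9 4.7 4.9
   vertex 4.0 0.5 3.7
  endloop
 endfacet
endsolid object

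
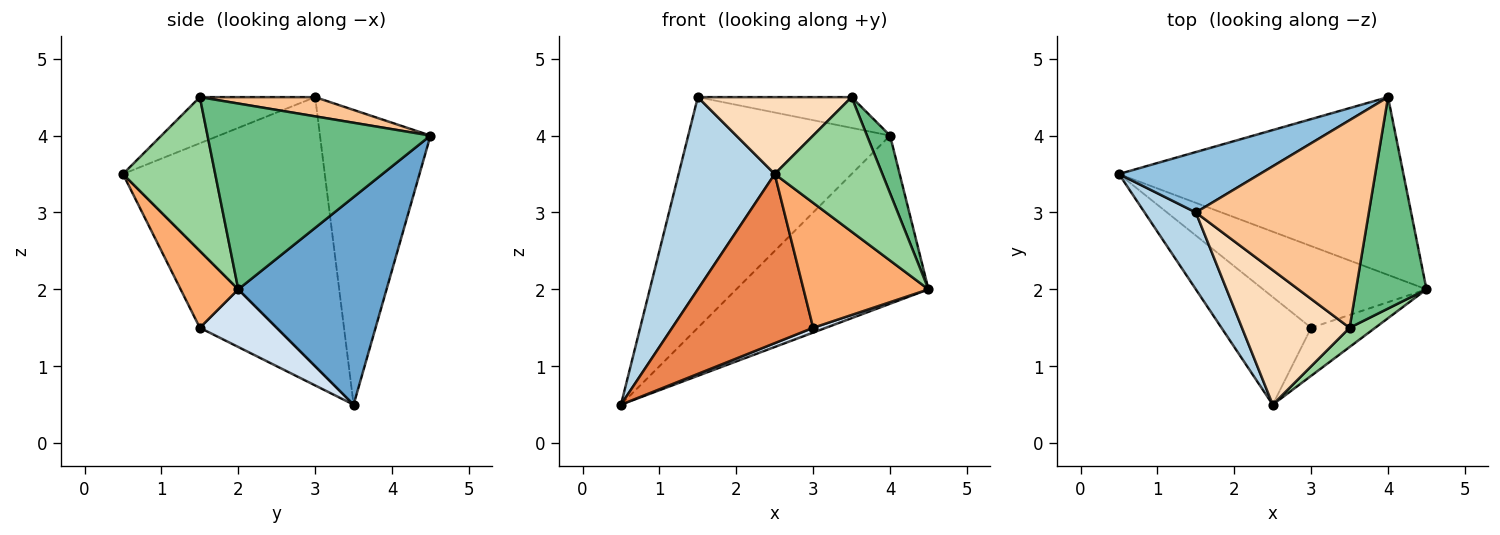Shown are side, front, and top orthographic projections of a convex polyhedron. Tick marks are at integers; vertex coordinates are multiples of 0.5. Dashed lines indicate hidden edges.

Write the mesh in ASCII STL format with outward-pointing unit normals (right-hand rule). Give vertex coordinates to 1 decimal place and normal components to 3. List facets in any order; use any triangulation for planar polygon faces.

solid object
 facet normal 0.468 0.607 -0.642
  outer loop
   vertex 4.0 4.5 4.0
   vertex 4.5 2.0 2.0
   vertex 0.5 3.5 0.5
  endloop
 endfacet
 facet normal -0.468 0.855 0.224
  outer loop
   vertex 1.5 3.0 4.5
   vertex 4.0 4.5 4.0
   vertex 0.5 3.5 0.5
  endloop
 endfacet
 facet normal -0.890 -0.424 0.169
  outer loop
   vertex 1.5 3.0 4.5
   vertex 0.5 3.5 0.5
   vertex 2.5 0.5 3.5
  endloop
 endfacet
 facet normal 0.332 -0.055 -0.942
  outer loop
   vertex 3.0 1.5 1.5
   vertex 0.5 3.5 0.5
   vertex 4.5 2.0 2.0
  endloop
 endfacet
 facet normal -0.418 -0.766 -0.488
  outer loop
   vertex 3.0 1.5 1.5
   vertex 2.5 0.5 3.5
   vertex 0.5 3.5 0.5
  endloop
 endfacet
 facet normal 0.396 -0.857 -0.330
  outer loop
   vertex 3.0 1.5 1.5
   vertex 4.5 2.0 2.0
   vertex 2.5 0.5 3.5
  endloop
 endfacet
 facet normal 0.109 0.146 0.983
  outer loop
   vertex 3.5 1.5 4.5
   vertex 4.0 4.5 4.0
   vertex 1.5 3.0 4.5
  endloop
 endfacet
 facet normal -0.349 -0.465 0.814
  outer loop
   vertex 3.5 1.5 4.5
   vertex 1.5 3.0 4.5
   vertex 2.5 0.5 3.5
  endloop
 endfacet
 facet normal 0.931 -0.096 0.353
  outer loop
   vertex 3.5 1.5 4.5
   vertex 4.5 2.0 2.0
   vertex 4.0 4.5 4.0
  endloop
 endfacet
 facet normal 0.647 -0.755 0.108
  outer loop
   vertex 3.5 1.5 4.5
   vertex 2.5 0.5 3.5
   vertex 4.5 2.0 2.0
  endloop
 endfacet
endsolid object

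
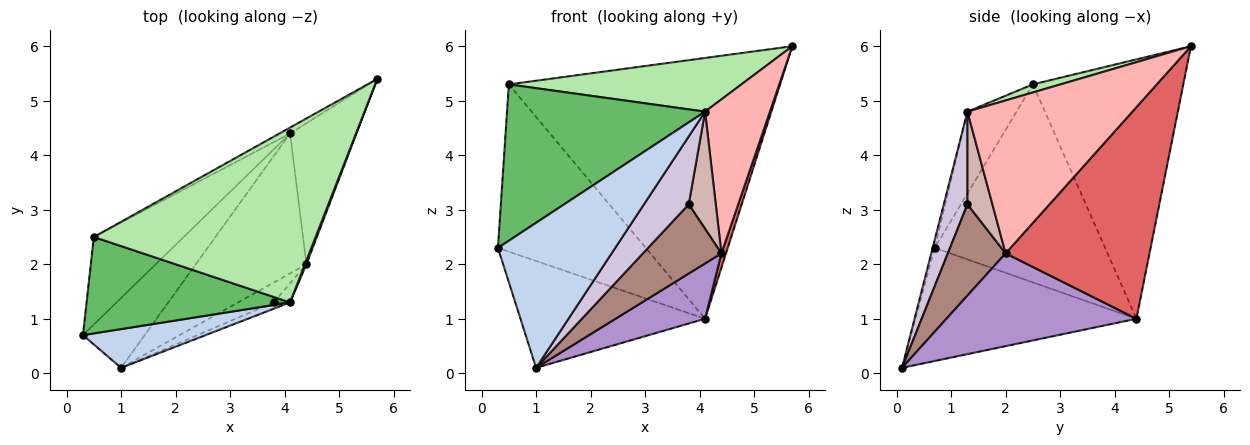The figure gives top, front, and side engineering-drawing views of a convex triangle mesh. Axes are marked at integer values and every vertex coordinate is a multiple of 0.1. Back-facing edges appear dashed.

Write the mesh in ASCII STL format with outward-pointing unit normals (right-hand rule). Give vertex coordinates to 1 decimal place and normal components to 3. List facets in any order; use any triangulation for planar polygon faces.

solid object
 facet normal -0.708 0.591 -0.386
  outer loop
   vertex 4.1 4.4 1.0
   vertex 1.0 0.1 0.1
   vertex 0.3 0.7 2.3
  endloop
 endfacet
 facet normal -0.017 -0.966 0.258
  outer loop
   vertex 4.1 1.3 4.8
   vertex 0.3 0.7 2.3
   vertex 1.0 0.1 0.1
  endloop
 endfacet
 facet normal -0.715 0.620 -0.324
  outer loop
   vertex 0.5 2.5 5.3
   vertex 4.1 4.4 1.0
   vertex 0.3 0.7 2.3
  endloop
 endfacet
 facet normal -0.485 0.874 -0.020
  outer loop
   vertex 0.5 2.5 5.3
   vertex 5.7 5.4 6.0
   vertex 4.1 4.4 1.0
  endloop
 endfacet
 facet normal -0.206 -0.833 0.514
  outer loop
   vertex 0.5 2.5 5.3
   vertex 0.3 0.7 2.3
   vertex 4.1 1.3 4.8
  endloop
 endfacet
 facet normal 0.035 -0.293 0.955
  outer loop
   vertex 0.5 2.5 5.3
   vertex 4.1 1.3 4.8
   vertex 5.7 5.4 6.0
  endloop
 endfacet
 facet normal 0.954 -0.030 -0.299
  outer loop
   vertex 4.4 2.0 2.2
   vertex 4.1 4.4 1.0
   vertex 5.7 5.4 6.0
  endloop
 endfacet
 facet normal 0.931 -0.366 0.009
  outer loop
   vertex 4.4 2.0 2.2
   vertex 5.7 5.4 6.0
   vertex 4.1 1.3 4.8
  endloop
 endfacet
 facet normal 0.615 -0.290 -0.733
  outer loop
   vertex 4.4 2.0 2.2
   vertex 1.0 0.1 0.1
   vertex 4.1 4.4 1.0
  endloop
 endfacet
 facet normal 0.466 -0.881 -0.082
  outer loop
   vertex 3.8 1.3 3.1
   vertex 4.1 1.3 4.8
   vertex 1.0 0.1 0.1
  endloop
 endfacet
 facet normal 0.578 -0.785 -0.225
  outer loop
   vertex 3.8 1.3 3.1
   vertex 1.0 0.1 0.1
   vertex 4.4 2.0 2.2
  endloop
 endfacet
 facet normal 0.673 -0.730 -0.119
  outer loop
   vertex 3.8 1.3 3.1
   vertex 4.4 2.0 2.2
   vertex 4.1 1.3 4.8
  endloop
 endfacet
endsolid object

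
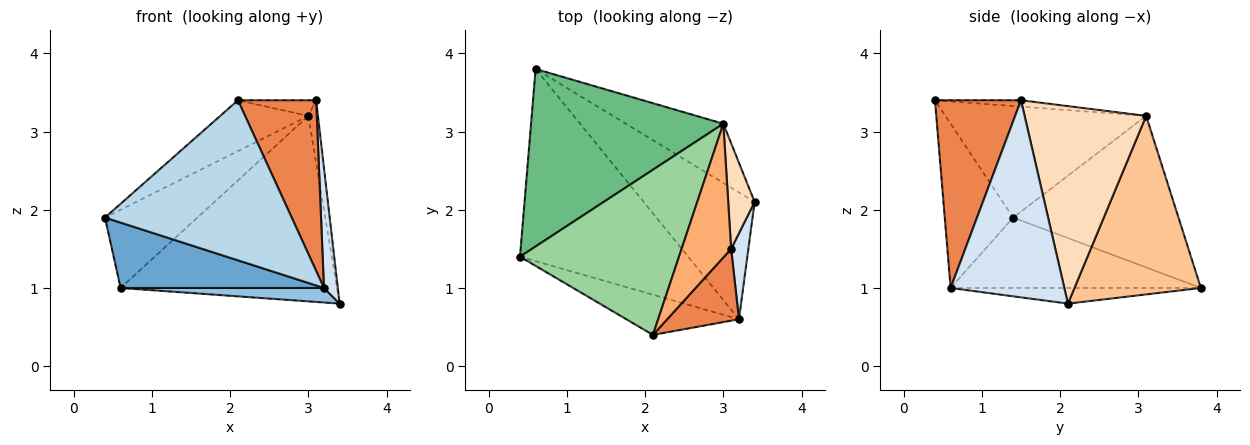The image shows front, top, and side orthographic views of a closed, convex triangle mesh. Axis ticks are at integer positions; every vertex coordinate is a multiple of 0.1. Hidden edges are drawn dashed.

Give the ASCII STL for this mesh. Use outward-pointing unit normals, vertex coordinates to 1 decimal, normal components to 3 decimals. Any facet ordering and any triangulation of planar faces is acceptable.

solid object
 facet normal -0.368 -0.299 -0.880
  outer loop
   vertex 3.2 0.6 1.0
   vertex 0.4 1.4 1.9
   vertex 0.6 3.8 1.0
  endloop
 endfacet
 facet normal -0.139 -0.113 -0.984
  outer loop
   vertex 3.2 0.6 1.0
   vertex 0.6 3.8 1.0
   vertex 3.4 2.1 0.8
  endloop
 endfacet
 facet normal -0.335 -0.914 -0.230
  outer loop
   vertex 3.2 0.6 1.0
   vertex 2.1 0.4 3.4
   vertex 0.4 1.4 1.9
  endloop
 endfacet
 facet normal 0.989 -0.120 0.086
  outer loop
   vertex 3.2 0.6 1.0
   vertex 3.4 2.1 0.8
   vertex 3.1 1.5 3.4
  endloop
 endfacet
 facet normal 0.712 -0.647 0.272
  outer loop
   vertex 3.2 0.6 1.0
   vertex 3.1 1.5 3.4
   vertex 2.1 0.4 3.4
  endloop
 endfacet
 facet normal -0.127 0.115 0.985
  outer loop
   vertex 3.0 3.1 3.2
   vertex 2.1 0.4 3.4
   vertex 3.1 1.5 3.4
  endloop
 endfacet
 facet normal 0.486 0.832 -0.266
  outer loop
   vertex 3.0 3.1 3.2
   vertex 3.4 2.1 0.8
   vertex 0.6 3.8 1.0
  endloop
 endfacet
 facet normal 0.988 0.078 0.132
  outer loop
   vertex 3.0 3.1 3.2
   vertex 3.1 1.5 3.4
   vertex 3.4 2.1 0.8
  endloop
 endfacet
 facet normal -0.585 0.327 0.742
  outer loop
   vertex 3.0 3.1 3.2
   vertex 0.6 3.8 1.0
   vertex 0.4 1.4 1.9
  endloop
 endfacet
 facet normal -0.557 0.244 0.794
  outer loop
   vertex 3.0 3.1 3.2
   vertex 0.4 1.4 1.9
   vertex 2.1 0.4 3.4
  endloop
 endfacet
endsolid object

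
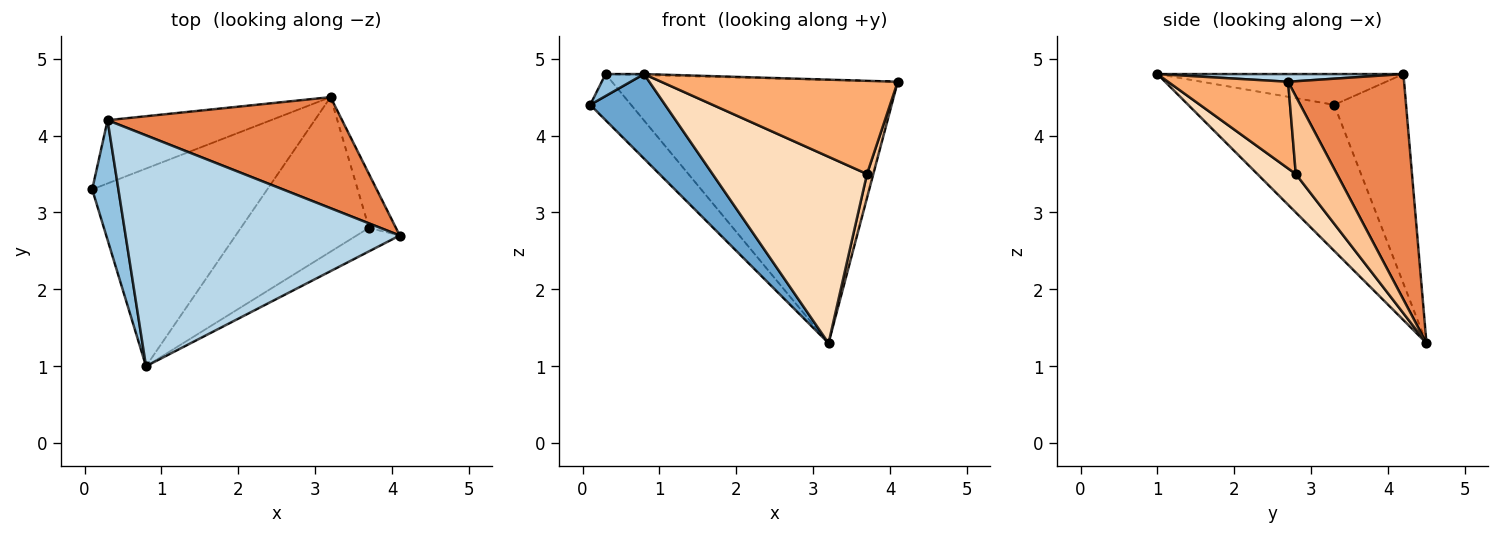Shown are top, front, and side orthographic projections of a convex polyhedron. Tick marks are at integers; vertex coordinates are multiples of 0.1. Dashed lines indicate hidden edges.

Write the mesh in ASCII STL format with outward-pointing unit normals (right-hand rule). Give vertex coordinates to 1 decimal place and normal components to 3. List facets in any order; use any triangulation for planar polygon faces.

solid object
 facet normal -0.609 -0.312 -0.729
  outer loop
   vertex 3.2 4.5 1.3
   vertex 0.8 1.0 4.8
   vertex 0.1 3.3 4.4
  endloop
 endfacet
 facet normal -0.756 -0.118 0.644
  outer loop
   vertex 0.3 4.2 4.8
   vertex 0.1 3.3 4.4
   vertex 0.8 1.0 4.8
  endloop
 endfacet
 facet normal 0.028 0.004 1.000
  outer loop
   vertex 0.3 4.2 4.8
   vertex 0.8 1.0 4.8
   vertex 4.1 2.7 4.7
  endloop
 endfacet
 facet normal -0.720 0.409 -0.561
  outer loop
   vertex 0.3 4.2 4.8
   vertex 3.2 4.5 1.3
   vertex 0.1 3.3 4.4
  endloop
 endfacet
 facet normal 0.350 0.863 0.364
  outer loop
   vertex 0.3 4.2 4.8
   vertex 4.1 2.7 4.7
   vertex 3.2 4.5 1.3
  endloop
 endfacet
 facet normal 0.442 -0.870 -0.220
  outer loop
   vertex 3.7 2.8 3.5
   vertex 4.1 2.7 4.7
   vertex 0.8 1.0 4.8
  endloop
 endfacet
 facet normal 0.935 -0.144 -0.324
  outer loop
   vertex 3.7 2.8 3.5
   vertex 3.2 4.5 1.3
   vertex 4.1 2.7 4.7
  endloop
 endfacet
 facet normal 0.188 -0.756 -0.627
  outer loop
   vertex 3.7 2.8 3.5
   vertex 0.8 1.0 4.8
   vertex 3.2 4.5 1.3
  endloop
 endfacet
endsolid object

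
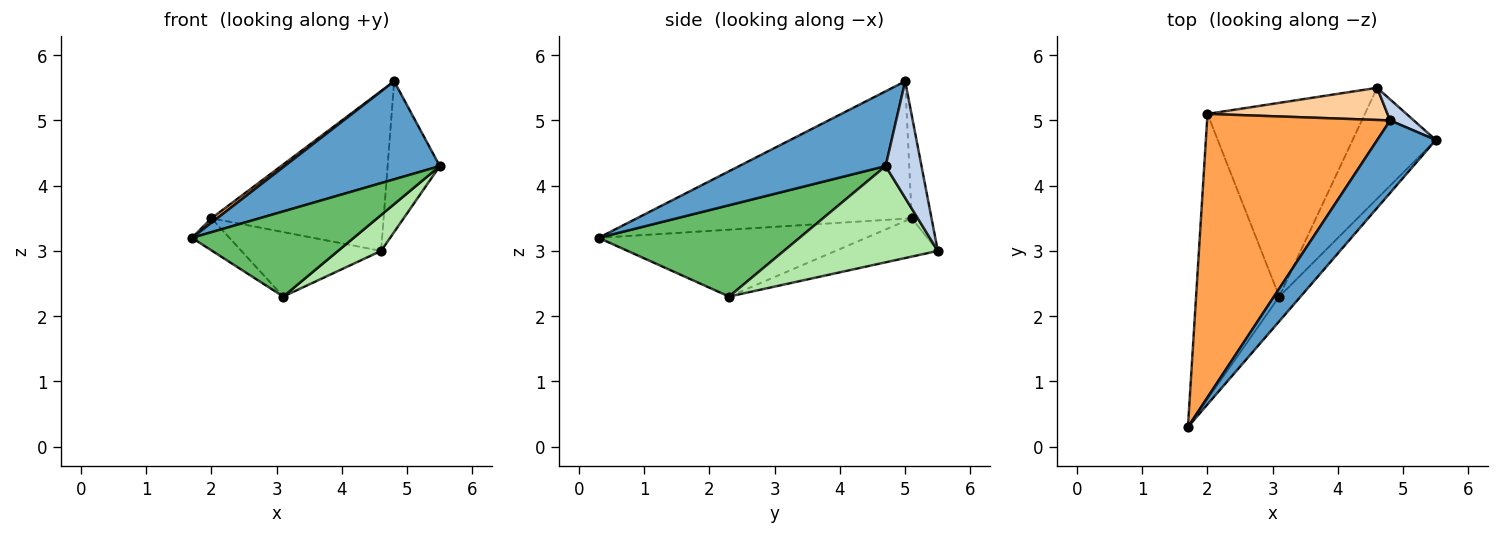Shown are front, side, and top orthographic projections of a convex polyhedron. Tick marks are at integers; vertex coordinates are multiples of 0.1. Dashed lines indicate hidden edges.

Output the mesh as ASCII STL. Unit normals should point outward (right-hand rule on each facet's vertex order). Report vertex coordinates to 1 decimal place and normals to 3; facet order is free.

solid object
 facet normal 0.605 -0.641 0.473
  outer loop
   vertex 4.8 5.0 5.6
   vertex 1.7 0.3 3.2
   vertex 5.5 4.7 4.3
  endloop
 endfacet
 facet normal 0.563 0.819 0.114
  outer loop
   vertex 4.8 5.0 5.6
   vertex 5.5 4.7 4.3
   vertex 4.6 5.5 3.0
  endloop
 endfacet
 facet normal -0.600 -0.012 0.800
  outer loop
   vertex 2.0 5.1 3.5
   vertex 1.7 0.3 3.2
   vertex 4.8 5.0 5.6
  endloop
 endfacet
 facet normal -0.112 0.974 0.196
  outer loop
   vertex 2.0 5.1 3.5
   vertex 4.8 5.0 5.6
   vertex 4.6 5.5 3.0
  endloop
 endfacet
 facet normal 0.766 -0.617 -0.179
  outer loop
   vertex 3.1 2.3 2.3
   vertex 5.5 4.7 4.3
   vertex 1.7 0.3 3.2
  endloop
 endfacet
 facet normal 0.740 -0.207 -0.640
  outer loop
   vertex 3.1 2.3 2.3
   vertex 4.6 5.5 3.0
   vertex 5.5 4.7 4.3
  endloop
 endfacet
 facet normal -0.624 0.088 -0.776
  outer loop
   vertex 3.1 2.3 2.3
   vertex 1.7 0.3 3.2
   vertex 2.0 5.1 3.5
  endloop
 endfacet
 facet normal -0.225 0.308 -0.924
  outer loop
   vertex 3.1 2.3 2.3
   vertex 2.0 5.1 3.5
   vertex 4.6 5.5 3.0
  endloop
 endfacet
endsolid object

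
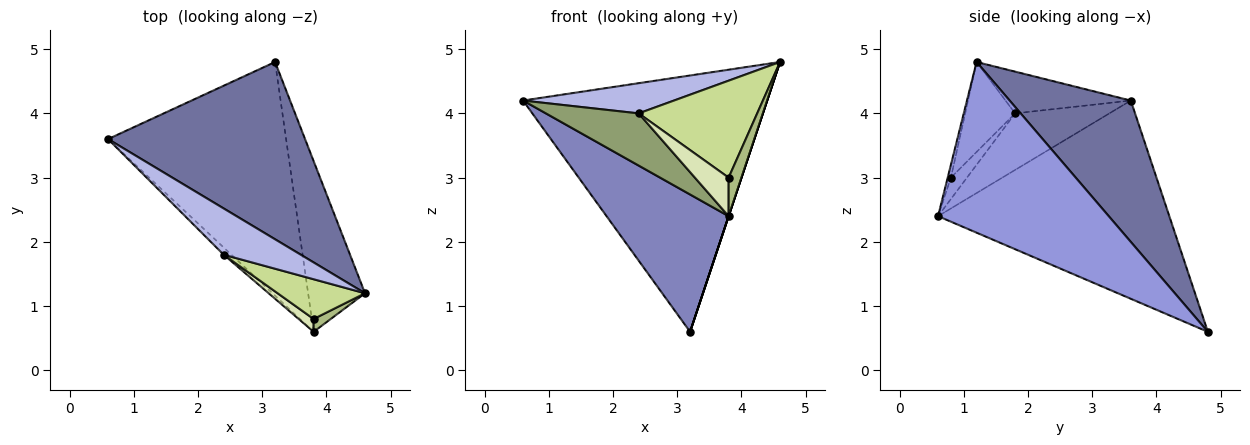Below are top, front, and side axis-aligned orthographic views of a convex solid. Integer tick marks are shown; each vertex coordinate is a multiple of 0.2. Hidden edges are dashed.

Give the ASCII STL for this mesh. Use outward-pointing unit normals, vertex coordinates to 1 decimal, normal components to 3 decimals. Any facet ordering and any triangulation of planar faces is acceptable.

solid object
 facet normal 0.378 0.761 0.527
  outer loop
   vertex 3.2 4.8 0.6
   vertex 0.6 3.6 4.2
   vertex 4.6 1.2 4.8
  endloop
 endfacet
 facet normal -0.693 -0.365 -0.622
  outer loop
   vertex 3.8 0.6 2.4
   vertex 0.6 3.6 4.2
   vertex 3.2 4.8 0.6
  endloop
 endfacet
 facet normal 0.949 0.000 -0.316
  outer loop
   vertex 3.8 0.6 2.4
   vertex 3.2 4.8 0.6
   vertex 4.6 1.2 4.8
  endloop
 endfacet
 facet normal -0.413 -0.498 0.763
  outer loop
   vertex 2.4 1.8 4.0
   vertex 4.6 1.2 4.8
   vertex 0.6 3.6 4.2
  endloop
 endfacet
 facet normal -0.709 -0.698 -0.097
  outer loop
   vertex 2.4 1.8 4.0
   vertex 0.6 3.6 4.2
   vertex 3.8 0.6 2.4
  endloop
 endfacet
 facet normal -0.231 -0.923 0.308
  outer loop
   vertex 3.8 0.8 3.0
   vertex 3.8 0.6 2.4
   vertex 4.6 1.2 4.8
  endloop
 endfacet
 facet normal -0.364 -0.862 0.353
  outer loop
   vertex 3.8 0.8 3.0
   vertex 4.6 1.2 4.8
   vertex 2.4 1.8 4.0
  endloop
 endfacet
 facet normal -0.412 -0.865 0.288
  outer loop
   vertex 3.8 0.8 3.0
   vertex 2.4 1.8 4.0
   vertex 3.8 0.6 2.4
  endloop
 endfacet
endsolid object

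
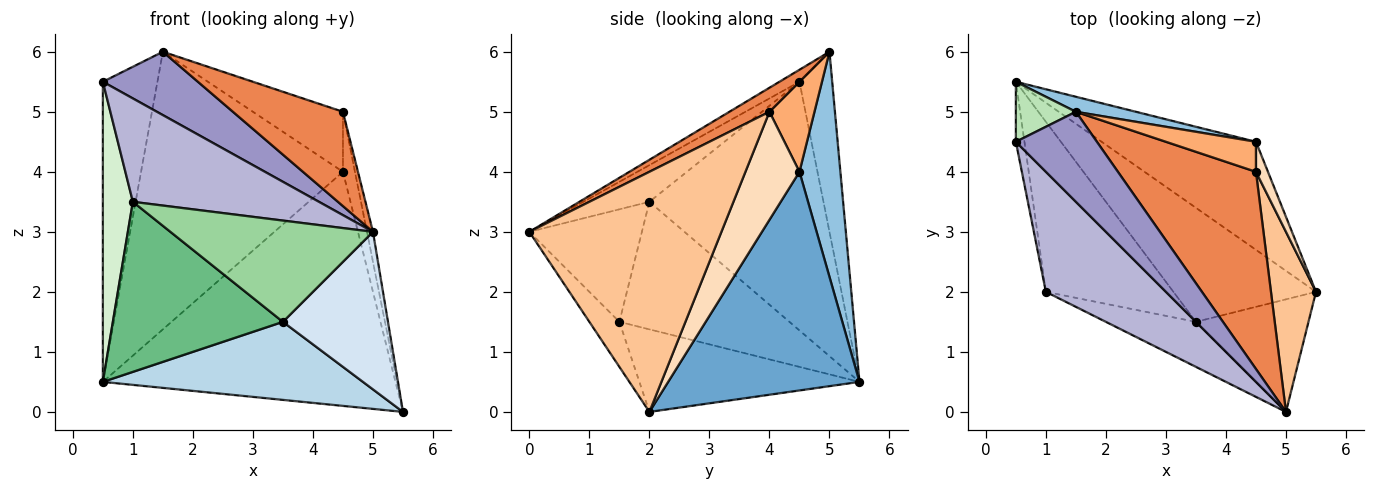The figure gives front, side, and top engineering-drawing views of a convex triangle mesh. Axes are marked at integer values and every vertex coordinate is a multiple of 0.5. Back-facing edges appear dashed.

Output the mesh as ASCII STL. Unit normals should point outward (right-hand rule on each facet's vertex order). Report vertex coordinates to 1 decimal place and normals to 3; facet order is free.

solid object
 facet normal 0.510 0.781 -0.360
  outer loop
   vertex 4.5 4.5 4.0
   vertex 5.5 2.0 0.0
   vertex 0.5 5.5 0.5
  endloop
 endfacet
 facet normal 0.198 0.979 0.053
  outer loop
   vertex 4.5 4.5 4.0
   vertex 0.5 5.5 0.5
   vertex 1.5 5.0 6.0
  endloop
 endfacet
 facet normal -0.431 -0.510 -0.745
  outer loop
   vertex 3.5 1.5 1.5
   vertex 0.5 5.5 0.5
   vertex 5.5 2.0 0.0
  endloop
 endfacet
 facet normal -0.226 -0.793 -0.566
  outer loop
   vertex 3.5 1.5 1.5
   vertex 5.5 2.0 0.0
   vertex 5.0 0.0 3.0
  endloop
 endfacet
 facet normal 0.155 -0.426 0.891
  outer loop
   vertex 4.5 4.0 5.0
   vertex 1.5 5.0 6.0
   vertex 5.0 0.0 3.0
  endloop
 endfacet
 facet normal 0.408 0.816 0.408
  outer loop
   vertex 4.5 4.0 5.0
   vertex 4.5 4.5 4.0
   vertex 1.5 5.0 6.0
  endloop
 endfacet
 facet normal 0.982 0.031 0.184
  outer loop
   vertex 4.5 4.0 5.0
   vertex 5.0 0.0 3.0
   vertex 5.5 2.0 0.0
  endloop
 endfacet
 facet normal 0.970 0.216 0.108
  outer loop
   vertex 4.5 4.0 5.0
   vertex 5.5 2.0 0.0
   vertex 4.5 4.5 4.0
  endloop
 endfacet
 facet normal -0.577 -0.577 -0.577
  outer loop
   vertex 1.0 2.0 3.5
   vertex 0.5 5.5 0.5
   vertex 3.5 1.5 1.5
  endloop
 endfacet
 facet normal -0.453 -0.815 -0.362
  outer loop
   vertex 1.0 2.0 3.5
   vertex 3.5 1.5 1.5
   vertex 5.0 0.0 3.0
  endloop
 endfacet
 facet normal -0.507 0.845 0.169
  outer loop
   vertex 0.5 4.5 5.5
   vertex 1.5 5.0 6.0
   vertex 0.5 5.5 0.5
  endloop
 endfacet
 facet normal -0.985 -0.170 -0.034
  outer loop
   vertex 0.5 4.5 5.5
   vertex 0.5 5.5 0.5
   vertex 1.0 2.0 3.5
  endloop
 endfacet
 facet normal -0.120 -0.571 0.812
  outer loop
   vertex 0.5 4.5 5.5
   vertex 5.0 0.0 3.0
   vertex 1.5 5.0 6.0
  endloop
 endfacet
 facet normal -0.226 -0.636 0.738
  outer loop
   vertex 0.5 4.5 5.5
   vertex 1.0 2.0 3.5
   vertex 5.0 0.0 3.0
  endloop
 endfacet
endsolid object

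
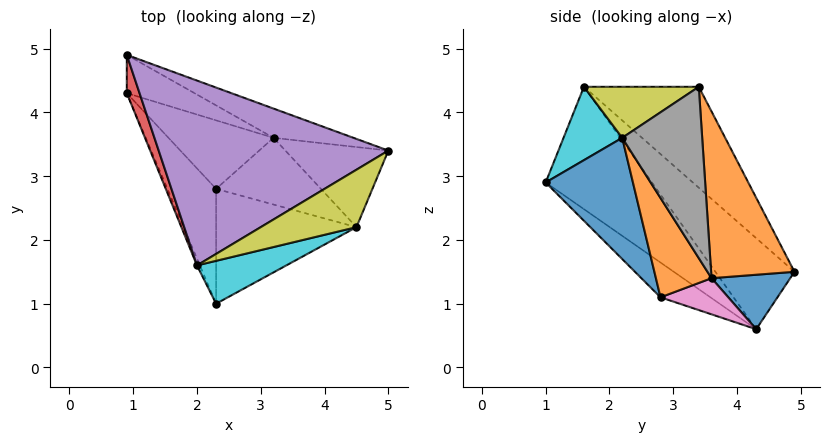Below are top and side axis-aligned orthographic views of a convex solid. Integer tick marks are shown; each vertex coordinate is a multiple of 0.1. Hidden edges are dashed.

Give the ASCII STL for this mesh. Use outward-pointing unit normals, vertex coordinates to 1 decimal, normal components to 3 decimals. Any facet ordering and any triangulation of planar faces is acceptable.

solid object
 facet normal 0.407 0.760 -0.507
  outer loop
   vertex 3.2 3.6 1.4
   vertex 0.9 4.3 0.6
   vertex 0.9 4.9 1.5
  endloop
 endfacet
 facet normal 0.472 0.852 -0.226
  outer loop
   vertex 3.2 3.6 1.4
   vertex 0.9 4.9 1.5
   vertex 5.0 3.4 4.4
  endloop
 endfacet
 facet normal -0.915 -0.403 -0.022
  outer loop
   vertex 2.0 1.6 4.4
   vertex 0.9 4.3 0.6
   vertex 2.3 1.0 2.9
  endloop
 endfacet
 facet normal -0.970 -0.204 0.136
  outer loop
   vertex 2.0 1.6 4.4
   vertex 0.9 4.9 1.5
   vertex 0.9 4.3 0.6
  endloop
 endfacet
 facet normal -0.334 0.557 0.760
  outer loop
   vertex 2.0 1.6 4.4
   vertex 5.0 3.4 4.4
   vertex 0.9 4.9 1.5
  endloop
 endfacet
 facet normal -0.451 -0.631 -0.631
  outer loop
   vertex 2.3 2.8 1.1
   vertex 2.3 1.0 2.9
   vertex 0.9 4.3 0.6
  endloop
 endfacet
 facet normal 0.325 -0.011 -0.946
  outer loop
   vertex 2.3 2.8 1.1
   vertex 0.9 4.3 0.6
   vertex 3.2 3.6 1.4
  endloop
 endfacet
 facet normal 0.857 -0.014 -0.515
  outer loop
   vertex 4.5 2.2 3.6
   vertex 3.2 3.6 1.4
   vertex 5.0 3.4 4.4
  endloop
 endfacet
 facet normal 0.370 -0.617 0.694
  outer loop
   vertex 4.5 2.2 3.6
   vertex 5.0 3.4 4.4
   vertex 2.0 1.6 4.4
  endloop
 endfacet
 facet normal 0.334 -0.850 0.407
  outer loop
   vertex 4.5 2.2 3.6
   vertex 2.0 1.6 4.4
   vertex 2.3 1.0 2.9
  endloop
 endfacet
 facet normal 0.521 -0.603 -0.603
  outer loop
   vertex 4.5 2.2 3.6
   vertex 2.3 1.0 2.9
   vertex 2.3 2.8 1.1
  endloop
 endfacet
 facet normal 0.615 -0.448 -0.649
  outer loop
   vertex 4.5 2.2 3.6
   vertex 2.3 2.8 1.1
   vertex 3.2 3.6 1.4
  endloop
 endfacet
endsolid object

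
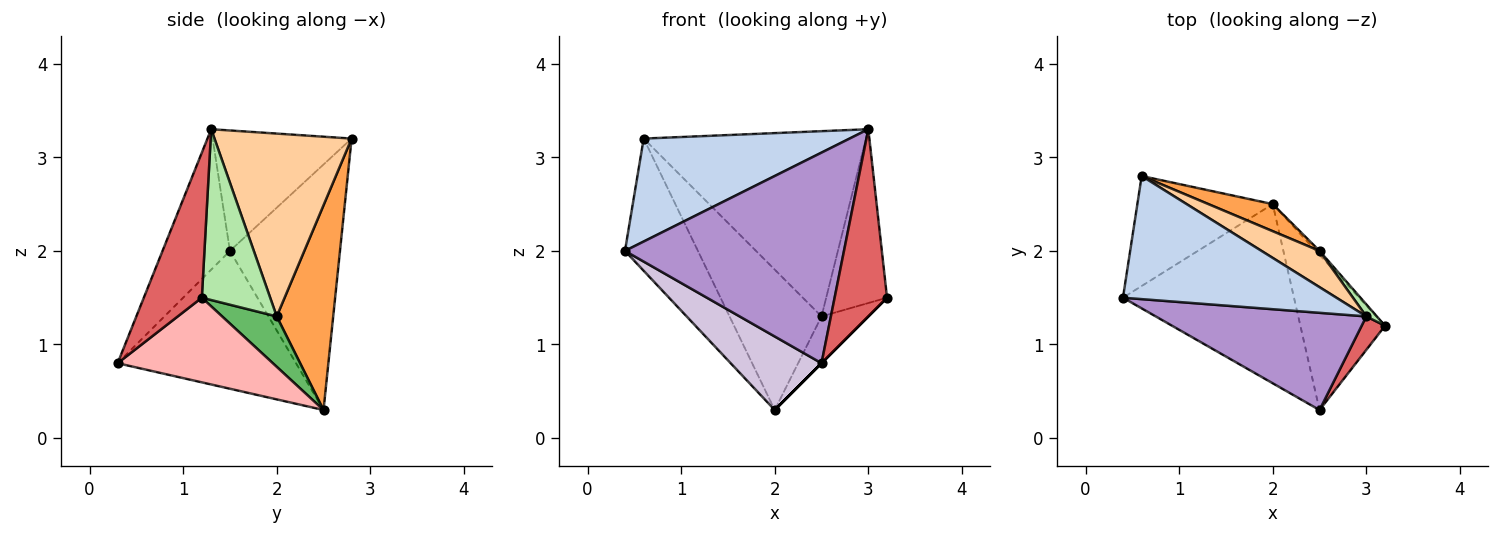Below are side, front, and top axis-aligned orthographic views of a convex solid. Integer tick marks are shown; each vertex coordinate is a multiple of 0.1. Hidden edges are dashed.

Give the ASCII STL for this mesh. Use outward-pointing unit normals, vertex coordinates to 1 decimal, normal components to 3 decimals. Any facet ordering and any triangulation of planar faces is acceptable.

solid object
 facet normal -0.757 0.502 -0.418
  outer loop
   vertex 2.0 2.5 0.3
   vertex 0.4 1.5 2.0
   vertex 0.6 2.8 3.2
  endloop
 endfacet
 facet normal -0.397 -0.589 0.704
  outer loop
   vertex 3.0 1.3 3.3
   vertex 0.6 2.8 3.2
   vertex 0.4 1.5 2.0
  endloop
 endfacet
 facet normal 0.516 0.841 0.162
  outer loop
   vertex 2.5 2.0 1.3
   vertex 2.0 2.5 0.3
   vertex 0.6 2.8 3.2
  endloop
 endfacet
 facet normal 0.518 0.840 0.164
  outer loop
   vertex 2.5 2.0 1.3
   vertex 0.6 2.8 3.2
   vertex 3.0 1.3 3.3
  endloop
 endfacet
 facet normal 0.758 0.650 -0.054
  outer loop
   vertex 2.5 2.0 1.3
   vertex 3.2 1.2 1.5
   vertex 2.0 2.5 0.3
  endloop
 endfacet
 facet normal 0.746 0.664 0.046
  outer loop
   vertex 2.5 2.0 1.3
   vertex 3.0 1.3 3.3
   vertex 3.2 1.2 1.5
  endloop
 endfacet
 facet normal 0.737 -0.666 0.119
  outer loop
   vertex 2.5 0.3 0.8
   vertex 3.2 1.2 1.5
   vertex 3.0 1.3 3.3
  endloop
 endfacet
 facet normal 0.707 0.000 -0.707
  outer loop
   vertex 2.5 0.3 0.8
   vertex 2.0 2.5 0.3
   vertex 3.2 1.2 1.5
  endloop
 endfacet
 facet normal -0.269 -0.874 0.404
  outer loop
   vertex 2.5 0.3 0.8
   vertex 3.0 1.3 3.3
   vertex 0.4 1.5 2.0
  endloop
 endfacet
 facet normal -0.598 -0.304 -0.742
  outer loop
   vertex 2.5 0.3 0.8
   vertex 0.4 1.5 2.0
   vertex 2.0 2.5 0.3
  endloop
 endfacet
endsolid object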